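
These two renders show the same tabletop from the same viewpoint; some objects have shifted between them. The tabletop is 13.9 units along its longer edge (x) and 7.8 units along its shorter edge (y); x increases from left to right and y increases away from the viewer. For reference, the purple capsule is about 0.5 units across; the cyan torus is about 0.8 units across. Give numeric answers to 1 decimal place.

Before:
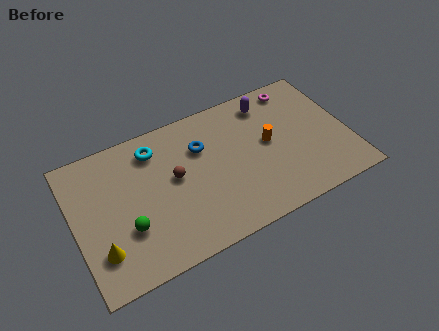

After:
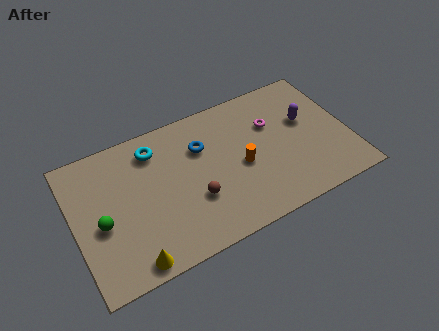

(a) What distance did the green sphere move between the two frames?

1.4

From (2.5, 2.6) to (1.3, 3.4), the green sphere covered √(1.2² + 0.8²) ≈ 1.4 units.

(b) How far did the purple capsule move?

2.5

The purple capsule moved from about (10.2, 6.5) to (11.9, 4.7), a distance of √(1.7² + 1.8²) ≈ 2.5.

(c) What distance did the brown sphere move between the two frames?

1.8

The brown sphere moved from about (5.1, 4.3) to (5.9, 2.7), a distance of √(0.8² + 1.6²) ≈ 1.8.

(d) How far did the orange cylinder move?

1.7

The orange cylinder moved from about (9.9, 4.2) to (8.4, 3.5), a distance of √(1.5² + 0.7²) ≈ 1.7.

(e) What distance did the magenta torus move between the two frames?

2.2

The magenta torus was near (11.7, 6.8) before and (10.2, 5.2) after, so it travelled √(1.5² + 1.6²) ≈ 2.2 units.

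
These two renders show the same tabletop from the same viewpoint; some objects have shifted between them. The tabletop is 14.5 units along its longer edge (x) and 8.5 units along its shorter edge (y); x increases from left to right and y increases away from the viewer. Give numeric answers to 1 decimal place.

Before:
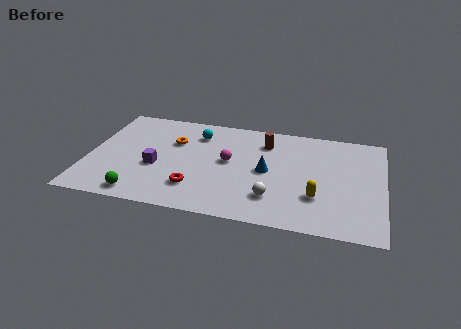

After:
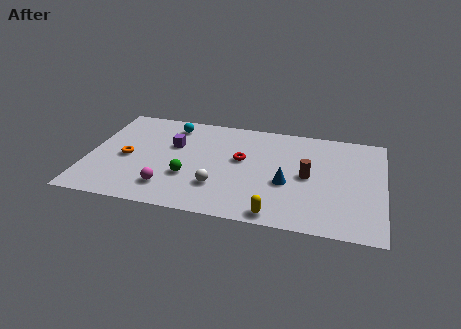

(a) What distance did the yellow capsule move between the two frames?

2.6

From (11.3, 2.6) to (9.4, 0.8), the yellow capsule covered √(1.9² + 1.8²) ≈ 2.6 units.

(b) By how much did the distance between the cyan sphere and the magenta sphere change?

+2.7

They were about 2.6 units apart before and 5.3 after — 2.7 units further apart.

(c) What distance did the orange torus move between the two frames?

2.8

From (4.1, 5.7) to (1.9, 3.9), the orange torus covered √(2.2² + 1.8²) ≈ 2.8 units.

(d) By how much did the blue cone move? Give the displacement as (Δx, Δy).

(1.0, -0.8)

From the two frames, the blue cone sits at roughly (8.8, 4.2) before and (9.8, 3.4) after.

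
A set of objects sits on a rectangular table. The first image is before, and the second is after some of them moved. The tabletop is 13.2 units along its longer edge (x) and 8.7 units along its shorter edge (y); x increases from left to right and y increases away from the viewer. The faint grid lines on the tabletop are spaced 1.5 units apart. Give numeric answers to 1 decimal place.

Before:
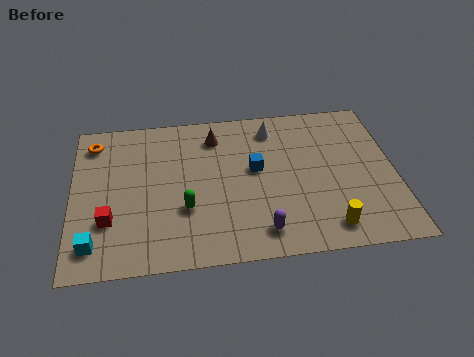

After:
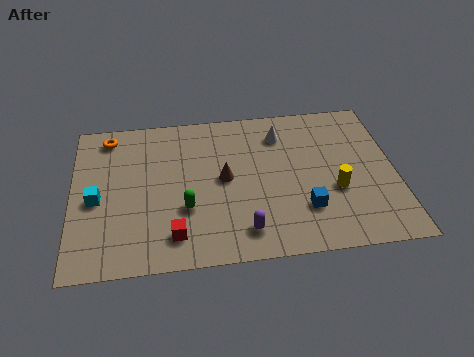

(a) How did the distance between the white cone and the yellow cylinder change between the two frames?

-2.1

Before: roughly 6.2 units apart; after: 4.1. That's 2.1 units closer together.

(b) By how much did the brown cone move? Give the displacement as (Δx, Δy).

(0.3, -2.5)

From the two frames, the brown cone sits at roughly (5.9, 7.0) before and (6.2, 4.5) after.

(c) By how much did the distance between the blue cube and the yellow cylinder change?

-3.0

They were about 4.6 units apart before and 1.6 after — 3.0 units closer together.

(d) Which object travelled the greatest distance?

the blue cube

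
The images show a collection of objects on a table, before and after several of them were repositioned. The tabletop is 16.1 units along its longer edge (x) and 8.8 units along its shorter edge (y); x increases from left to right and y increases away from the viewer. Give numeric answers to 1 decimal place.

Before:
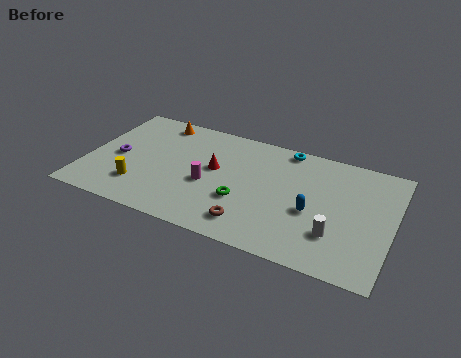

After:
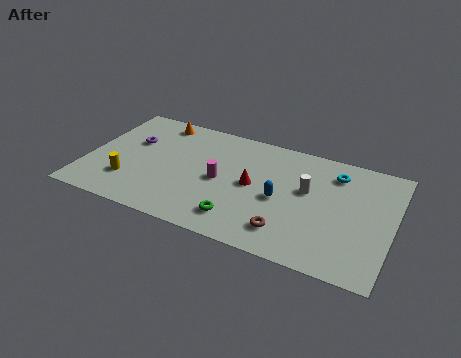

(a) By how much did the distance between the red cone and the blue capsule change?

-3.9

They were about 5.5 units apart before and 1.6 after — 3.9 units closer together.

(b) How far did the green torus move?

1.4

The green torus moved from about (8.4, 3.1) to (8.4, 1.7), a distance of √(0.0² + 1.4²) ≈ 1.4.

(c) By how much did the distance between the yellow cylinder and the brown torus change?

+2.5

They were about 6.0 units apart before and 8.5 after — 2.5 units further apart.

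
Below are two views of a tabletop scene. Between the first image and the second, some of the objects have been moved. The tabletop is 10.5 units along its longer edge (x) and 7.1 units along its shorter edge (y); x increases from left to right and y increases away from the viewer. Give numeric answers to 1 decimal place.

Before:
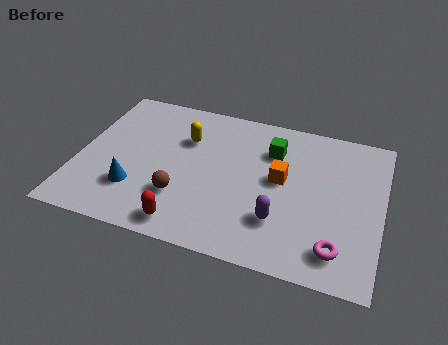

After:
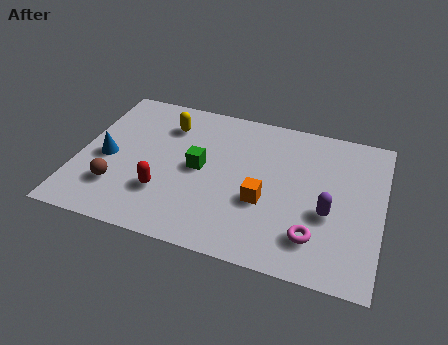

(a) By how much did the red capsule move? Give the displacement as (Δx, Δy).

(-0.9, 1.2)

From the two frames, the red capsule sits at roughly (4.0, 0.9) before and (3.1, 2.1) after.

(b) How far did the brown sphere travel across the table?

2.2

The brown sphere was near (3.7, 2.1) before and (1.5, 1.9) after, so it travelled √(2.2² + 0.2²) ≈ 2.2 units.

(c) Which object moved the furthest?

the green cube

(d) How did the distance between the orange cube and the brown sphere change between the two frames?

+1.3

They were about 3.8 units apart before and 5.1 after — 1.3 units further apart.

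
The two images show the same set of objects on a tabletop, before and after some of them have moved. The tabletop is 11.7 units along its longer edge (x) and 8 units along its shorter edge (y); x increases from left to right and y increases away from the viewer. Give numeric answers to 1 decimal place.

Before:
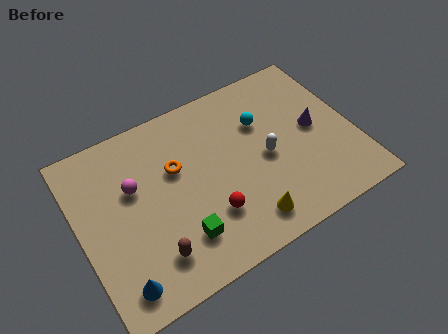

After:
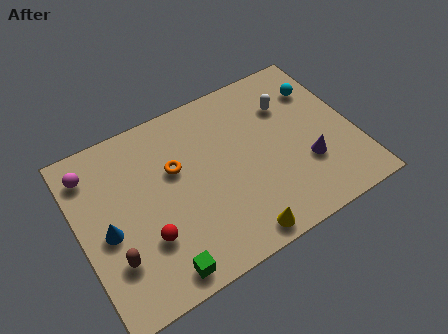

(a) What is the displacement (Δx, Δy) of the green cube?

(-1.0, -1.0)

The green cube was at about (3.9, 1.9) and moved to about (2.9, 0.9).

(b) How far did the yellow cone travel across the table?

0.6

The yellow cone was near (6.6, 1.3) before and (6.2, 0.8) after, so it travelled √(0.4² + 0.5²) ≈ 0.6 units.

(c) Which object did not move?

the orange torus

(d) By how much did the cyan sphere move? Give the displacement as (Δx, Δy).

(2.6, 0.5)

The cyan sphere started near (8.0, 5.4) and ended near (10.6, 5.9).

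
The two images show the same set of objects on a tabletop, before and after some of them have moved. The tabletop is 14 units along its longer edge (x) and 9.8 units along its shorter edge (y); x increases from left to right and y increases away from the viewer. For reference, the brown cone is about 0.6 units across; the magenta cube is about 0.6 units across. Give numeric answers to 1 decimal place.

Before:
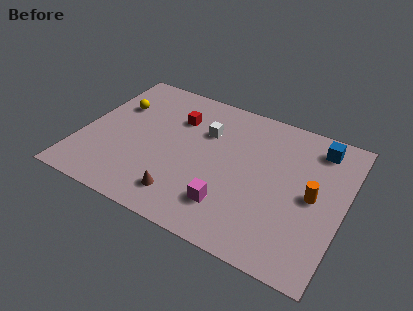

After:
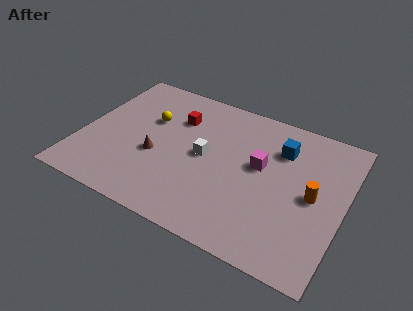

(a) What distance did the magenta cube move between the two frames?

3.5

From (8.3, 2.3) to (9.5, 5.6), the magenta cube covered √(1.2² + 3.3²) ≈ 3.5 units.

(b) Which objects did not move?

the orange cylinder and the red cube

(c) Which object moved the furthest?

the magenta cube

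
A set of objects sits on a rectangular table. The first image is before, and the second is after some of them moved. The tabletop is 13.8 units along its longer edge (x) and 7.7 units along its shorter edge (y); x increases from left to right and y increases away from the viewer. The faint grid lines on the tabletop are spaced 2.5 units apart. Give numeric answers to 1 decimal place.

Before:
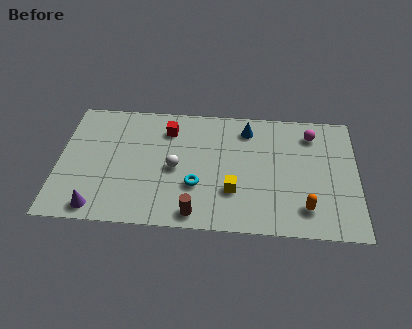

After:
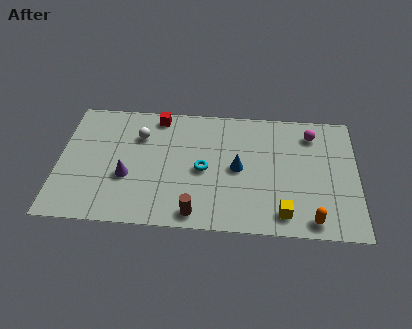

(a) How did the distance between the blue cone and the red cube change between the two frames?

+1.1

They were about 3.7 units apart before and 4.8 after — 1.1 units further apart.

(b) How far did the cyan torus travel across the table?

1.0

From (6.4, 2.6) to (6.7, 3.6), the cyan torus covered √(0.3² + 1.0²) ≈ 1.0 units.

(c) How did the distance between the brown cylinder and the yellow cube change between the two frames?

+1.7

The distance was about 2.3 in the first image and 4.0 in the second, so they moved 1.7 units further apart.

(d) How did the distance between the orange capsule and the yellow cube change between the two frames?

-2.1

They were about 3.4 units apart before and 1.3 after — 2.1 units closer together.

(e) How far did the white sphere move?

2.5

From (5.4, 3.6) to (3.7, 5.5), the white sphere covered √(1.7² + 1.9²) ≈ 2.5 units.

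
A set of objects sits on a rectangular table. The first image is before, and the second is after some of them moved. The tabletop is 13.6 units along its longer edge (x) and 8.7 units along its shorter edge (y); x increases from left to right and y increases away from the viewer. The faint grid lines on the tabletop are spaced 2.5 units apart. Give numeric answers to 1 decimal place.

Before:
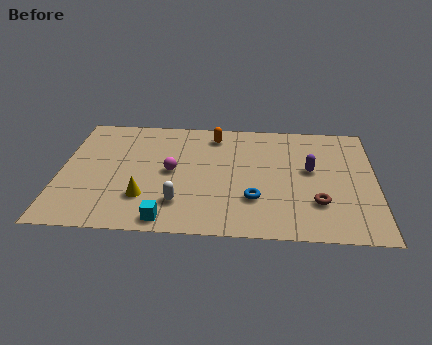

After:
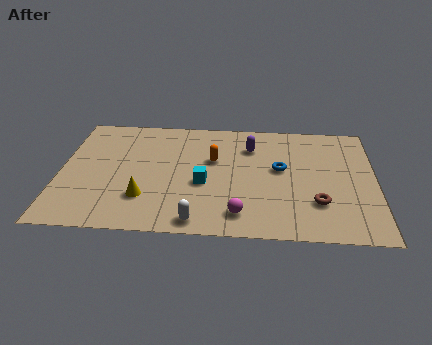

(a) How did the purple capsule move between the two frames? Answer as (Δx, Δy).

(-2.6, 1.6)

The purple capsule started near (10.8, 4.9) and ended near (8.2, 6.5).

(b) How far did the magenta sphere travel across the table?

4.2

From (4.8, 4.4) to (7.8, 1.5), the magenta sphere covered √(3.0² + 2.9²) ≈ 4.2 units.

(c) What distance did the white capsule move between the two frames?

1.4

From (5.2, 2.1) to (6.0, 0.9), the white capsule covered √(0.8² + 1.2²) ≈ 1.4 units.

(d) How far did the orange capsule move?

1.9

The orange capsule was near (6.6, 7.3) before and (6.6, 5.4) after, so it travelled √(0.0² + 1.9²) ≈ 1.9 units.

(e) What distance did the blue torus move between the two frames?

2.5

The blue torus moved from about (8.4, 2.6) to (9.5, 4.9), a distance of √(1.1² + 2.3²) ≈ 2.5.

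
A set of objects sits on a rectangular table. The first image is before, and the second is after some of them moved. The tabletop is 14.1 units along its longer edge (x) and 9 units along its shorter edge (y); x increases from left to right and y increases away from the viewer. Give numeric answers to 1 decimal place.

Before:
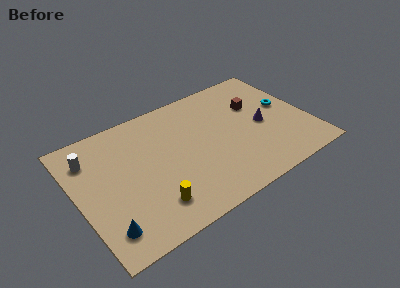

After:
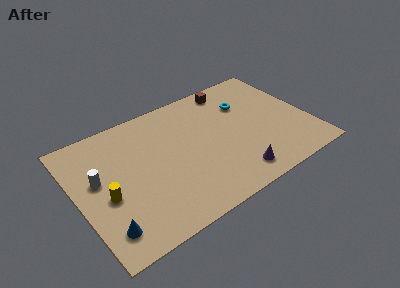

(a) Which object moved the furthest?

the purple cone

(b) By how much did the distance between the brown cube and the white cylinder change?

-1.0

They were about 10.1 units apart before and 9.1 after — 1.0 units closer together.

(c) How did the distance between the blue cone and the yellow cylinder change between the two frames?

-0.7

They were about 2.8 units apart before and 2.1 after — 0.7 units closer together.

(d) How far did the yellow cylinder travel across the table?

3.1

From (4.0, 1.9) to (1.6, 3.8), the yellow cylinder covered √(2.4² + 1.9²) ≈ 3.1 units.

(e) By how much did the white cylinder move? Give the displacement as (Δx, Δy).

(0.2, -1.7)

From the two frames, the white cylinder sits at roughly (1.1, 6.9) before and (1.3, 5.2) after.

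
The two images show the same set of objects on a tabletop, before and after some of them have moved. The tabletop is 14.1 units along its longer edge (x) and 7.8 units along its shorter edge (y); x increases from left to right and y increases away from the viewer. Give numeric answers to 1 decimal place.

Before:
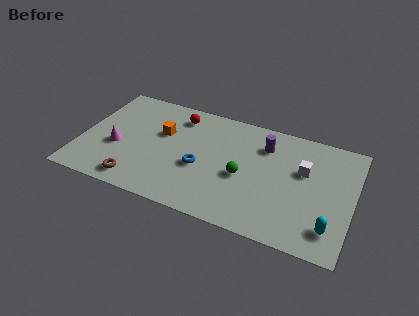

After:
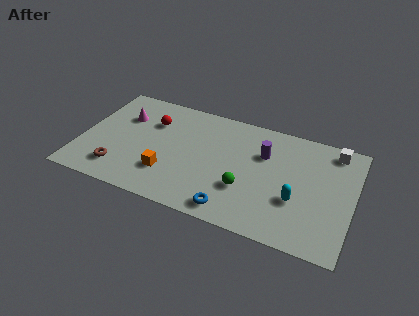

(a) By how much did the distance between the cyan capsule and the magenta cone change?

-1.6

The distance was about 11.3 in the first image and 9.7 in the second, so they moved 1.6 units closer together.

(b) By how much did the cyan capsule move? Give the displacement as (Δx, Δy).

(-1.8, 1.2)

The cyan capsule started near (13.1, 1.6) and ended near (11.3, 2.8).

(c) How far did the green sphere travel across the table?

0.8

The green sphere moved from about (8.5, 3.4) to (8.7, 2.6), a distance of √(0.2² + 0.8²) ≈ 0.8.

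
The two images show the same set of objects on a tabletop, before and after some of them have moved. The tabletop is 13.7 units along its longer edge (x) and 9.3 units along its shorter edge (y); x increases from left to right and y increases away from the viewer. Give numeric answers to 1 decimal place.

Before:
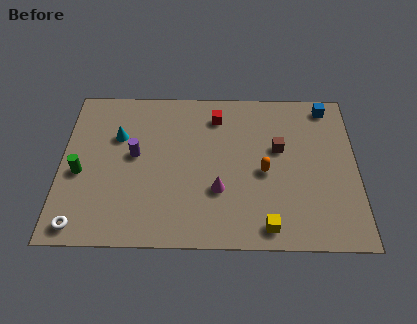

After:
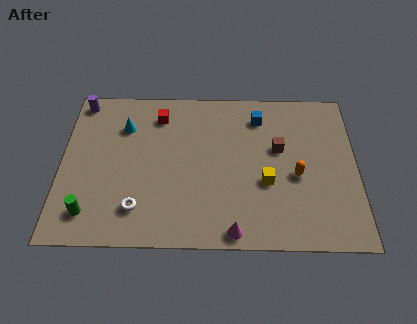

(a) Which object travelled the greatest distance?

the purple cylinder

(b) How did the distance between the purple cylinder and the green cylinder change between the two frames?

+3.9

They were about 2.7 units apart before and 6.6 after — 3.9 units further apart.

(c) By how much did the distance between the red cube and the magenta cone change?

+3.2

The distance was about 4.4 in the first image and 7.6 in the second, so they moved 3.2 units further apart.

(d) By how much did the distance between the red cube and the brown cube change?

+2.4

They were about 3.5 units apart before and 5.9 after — 2.4 units further apart.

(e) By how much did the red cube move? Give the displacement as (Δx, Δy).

(-2.7, 0.0)

The red cube was at about (7.2, 7.5) and moved to about (4.5, 7.5).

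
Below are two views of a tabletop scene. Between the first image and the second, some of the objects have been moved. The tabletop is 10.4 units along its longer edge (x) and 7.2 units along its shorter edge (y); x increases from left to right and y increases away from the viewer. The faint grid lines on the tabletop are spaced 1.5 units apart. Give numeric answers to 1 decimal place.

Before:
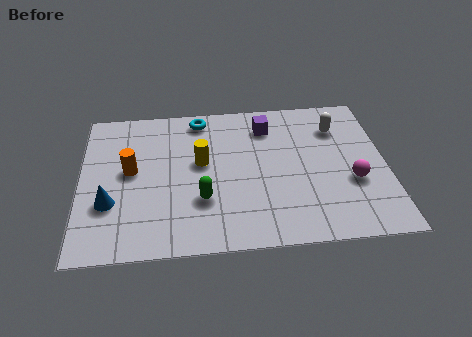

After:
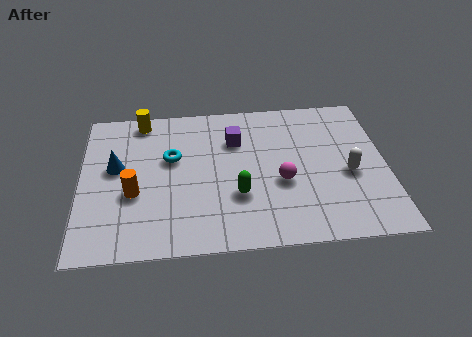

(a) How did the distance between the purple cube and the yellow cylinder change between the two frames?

+0.7

The distance was about 2.8 in the first image and 3.5 in the second, so they moved 0.7 units further apart.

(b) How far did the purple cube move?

1.3

From (6.4, 5.7) to (5.3, 5.1), the purple cube covered √(1.1² + 0.6²) ≈ 1.3 units.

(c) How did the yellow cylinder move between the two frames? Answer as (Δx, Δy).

(-2.0, 2.3)

From the two frames, the yellow cylinder sits at roughly (4.1, 4.1) before and (2.1, 6.4) after.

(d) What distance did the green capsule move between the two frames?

1.2

The green capsule was near (4.1, 2.3) before and (5.3, 2.4) after, so it travelled √(1.2² + 0.1²) ≈ 1.2 units.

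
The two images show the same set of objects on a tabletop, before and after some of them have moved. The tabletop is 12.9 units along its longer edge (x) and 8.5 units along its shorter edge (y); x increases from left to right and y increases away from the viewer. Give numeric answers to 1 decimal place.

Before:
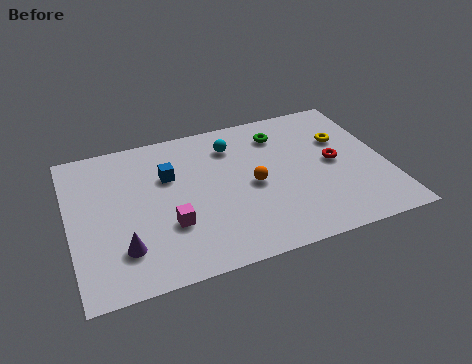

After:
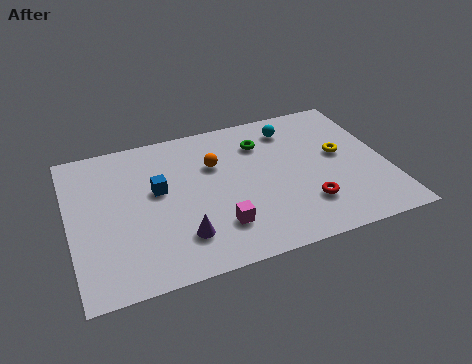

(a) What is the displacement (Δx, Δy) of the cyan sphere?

(2.5, 0.3)

The cyan sphere was at about (6.8, 6.6) and moved to about (9.3, 6.9).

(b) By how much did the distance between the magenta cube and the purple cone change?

-0.5

They were about 2.0 units apart before and 1.5 after — 0.5 units closer together.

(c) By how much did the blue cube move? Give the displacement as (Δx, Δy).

(-0.5, -0.7)

From the two frames, the blue cube sits at roughly (4.1, 5.6) before and (3.6, 4.9) after.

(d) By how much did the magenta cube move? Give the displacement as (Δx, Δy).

(1.9, -0.7)

The magenta cube started near (3.9, 2.8) and ended near (5.8, 2.1).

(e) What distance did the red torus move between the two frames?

2.5

The red torus was near (10.8, 4.3) before and (9.4, 2.2) after, so it travelled √(1.4² + 2.1²) ≈ 2.5 units.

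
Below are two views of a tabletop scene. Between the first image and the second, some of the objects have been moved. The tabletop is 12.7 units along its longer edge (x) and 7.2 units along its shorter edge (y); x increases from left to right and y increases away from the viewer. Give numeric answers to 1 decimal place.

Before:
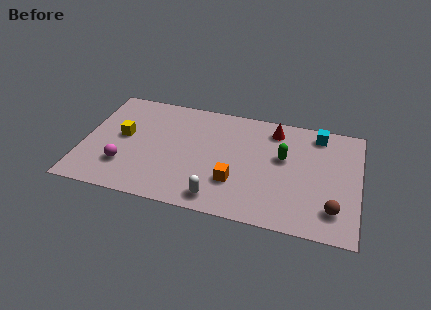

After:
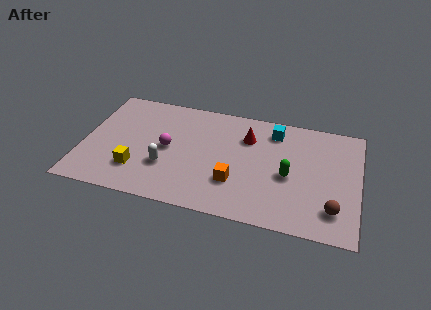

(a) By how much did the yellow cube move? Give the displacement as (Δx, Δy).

(0.8, -2.0)

The yellow cube started near (1.8, 3.9) and ended near (2.6, 1.9).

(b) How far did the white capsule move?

2.9

The white capsule was near (6.4, 1.0) before and (3.9, 2.4) after, so it travelled √(2.5² + 1.4²) ≈ 2.9 units.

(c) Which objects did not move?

the brown sphere and the orange cube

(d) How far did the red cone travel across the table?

1.4

From (8.7, 6.0) to (7.5, 5.2), the red cone covered √(1.2² + 0.8²) ≈ 1.4 units.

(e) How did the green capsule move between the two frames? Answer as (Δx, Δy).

(0.3, -1.1)

The green capsule started near (9.2, 4.3) and ended near (9.5, 3.2).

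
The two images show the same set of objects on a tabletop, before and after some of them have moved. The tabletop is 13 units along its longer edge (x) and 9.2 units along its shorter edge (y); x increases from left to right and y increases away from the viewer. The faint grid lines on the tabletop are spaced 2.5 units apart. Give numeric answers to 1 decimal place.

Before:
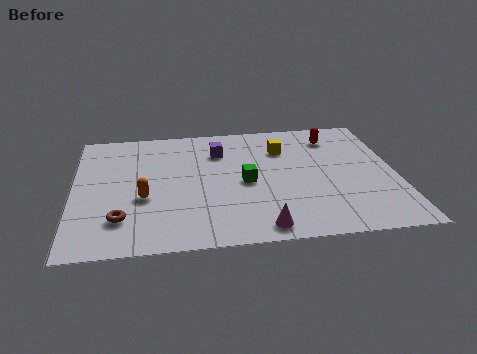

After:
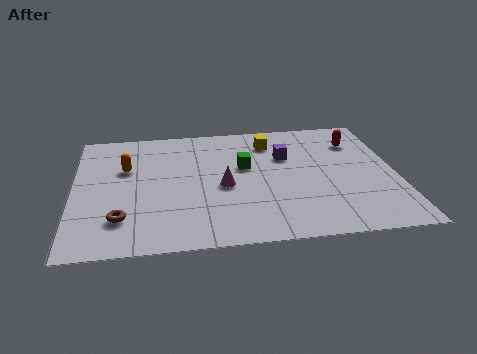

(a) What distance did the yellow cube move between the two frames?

0.8

The yellow cube moved from about (8.5, 6.7) to (8.0, 7.3), a distance of √(0.5² + 0.6²) ≈ 0.8.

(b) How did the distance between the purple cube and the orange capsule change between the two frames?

+2.0

The distance was about 4.5 in the first image and 6.5 in the second, so they moved 2.0 units further apart.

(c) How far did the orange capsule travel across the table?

2.4

The orange capsule moved from about (2.8, 3.6) to (2.1, 5.9), a distance of √(0.7² + 2.3²) ≈ 2.4.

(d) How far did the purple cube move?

2.8

From (5.9, 6.8) to (8.6, 6.1), the purple cube covered √(2.7² + 0.7²) ≈ 2.8 units.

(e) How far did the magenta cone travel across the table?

3.4

The magenta cone moved from about (7.4, 1.0) to (6.0, 4.1), a distance of √(1.4² + 3.1²) ≈ 3.4.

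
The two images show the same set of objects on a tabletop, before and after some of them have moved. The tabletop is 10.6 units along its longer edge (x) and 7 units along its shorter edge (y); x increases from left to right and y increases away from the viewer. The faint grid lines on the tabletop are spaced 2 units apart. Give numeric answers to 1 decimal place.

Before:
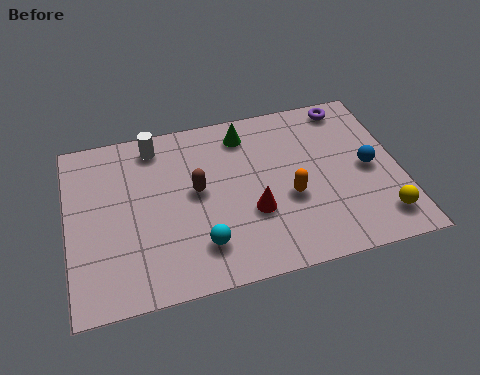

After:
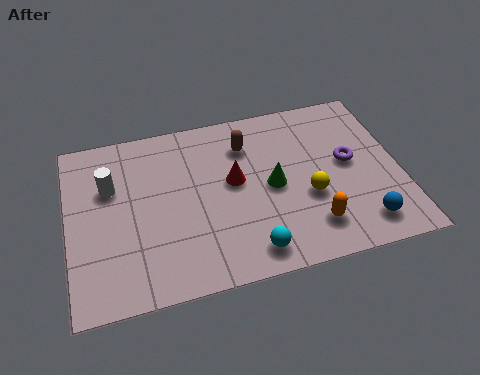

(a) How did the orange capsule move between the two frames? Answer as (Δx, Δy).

(0.6, -1.3)

From the two frames, the orange capsule sits at roughly (7.0, 2.8) before and (7.6, 1.5) after.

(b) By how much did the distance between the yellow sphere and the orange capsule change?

-2.0

Before: roughly 3.2 units apart; after: 1.2. That's 2.0 units closer together.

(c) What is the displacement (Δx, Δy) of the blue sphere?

(-0.4, -2.2)

The blue sphere was at about (9.6, 3.4) and moved to about (9.2, 1.2).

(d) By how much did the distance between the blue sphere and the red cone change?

+0.8

They were about 3.9 units apart before and 4.7 after — 0.8 units further apart.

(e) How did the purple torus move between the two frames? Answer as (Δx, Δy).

(-0.2, -2.4)

The purple torus started near (9.2, 6.2) and ended near (9.0, 3.8).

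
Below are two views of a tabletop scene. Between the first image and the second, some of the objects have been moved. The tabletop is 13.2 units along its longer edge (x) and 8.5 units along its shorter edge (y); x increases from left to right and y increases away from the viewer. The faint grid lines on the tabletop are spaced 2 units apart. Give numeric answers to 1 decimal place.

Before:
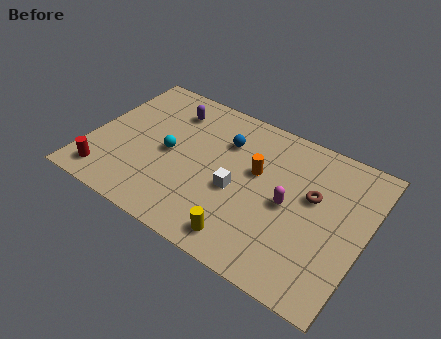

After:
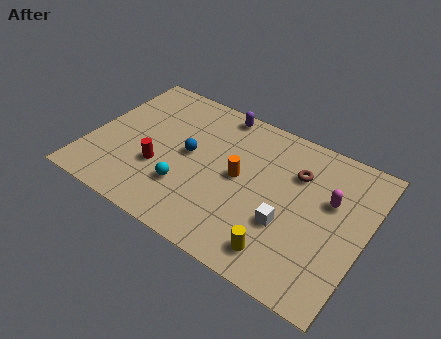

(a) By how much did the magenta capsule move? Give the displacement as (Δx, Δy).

(1.8, 1.2)

The magenta capsule was at about (9.6, 4.1) and moved to about (11.4, 5.3).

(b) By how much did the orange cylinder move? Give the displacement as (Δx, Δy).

(-0.7, -0.7)

From the two frames, the orange cylinder sits at roughly (7.9, 5.1) before and (7.2, 4.4) after.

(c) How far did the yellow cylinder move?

1.7

From (8.0, 1.2) to (9.7, 1.4), the yellow cylinder covered √(1.7² + 0.2²) ≈ 1.7 units.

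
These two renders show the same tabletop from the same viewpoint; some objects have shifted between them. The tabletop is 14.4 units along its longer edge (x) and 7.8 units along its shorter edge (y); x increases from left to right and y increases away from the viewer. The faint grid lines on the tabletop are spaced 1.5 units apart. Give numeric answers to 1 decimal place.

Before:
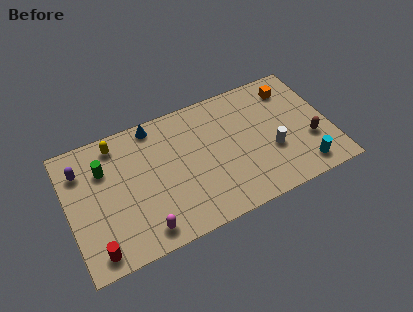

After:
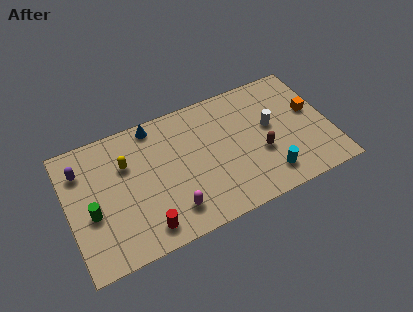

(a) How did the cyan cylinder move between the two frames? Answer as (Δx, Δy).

(-1.9, 0.3)

The cyan cylinder was at about (12.6, 1.2) and moved to about (10.7, 1.5).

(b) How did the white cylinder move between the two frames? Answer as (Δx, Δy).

(0.1, 1.5)

The white cylinder was at about (11.1, 2.9) and moved to about (11.2, 4.4).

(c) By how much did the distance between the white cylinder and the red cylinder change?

-2.1

They were about 10.1 units apart before and 8.0 after — 2.1 units closer together.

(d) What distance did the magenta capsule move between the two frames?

1.7

The magenta capsule was near (3.8, 1.1) before and (5.4, 1.6) after, so it travelled √(1.6² + 0.5²) ≈ 1.7 units.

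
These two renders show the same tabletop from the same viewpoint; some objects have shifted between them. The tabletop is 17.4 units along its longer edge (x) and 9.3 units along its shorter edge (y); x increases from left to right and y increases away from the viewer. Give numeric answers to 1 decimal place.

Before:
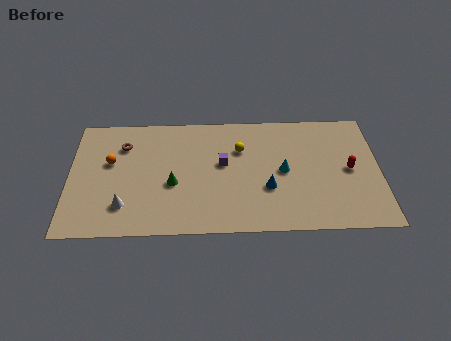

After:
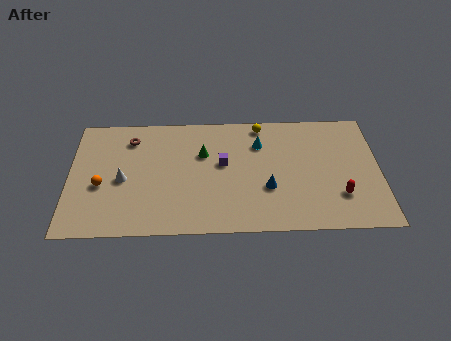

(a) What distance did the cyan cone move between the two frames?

2.6

The cyan cone moved from about (12.0, 4.6) to (10.7, 6.8), a distance of √(1.3² + 2.2²) ≈ 2.6.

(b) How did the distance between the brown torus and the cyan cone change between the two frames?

-2.0

They were about 9.3 units apart before and 7.3 after — 2.0 units closer together.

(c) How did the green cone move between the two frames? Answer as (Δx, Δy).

(1.7, 2.3)

From the two frames, the green cone sits at roughly (5.8, 3.8) before and (7.5, 6.1) after.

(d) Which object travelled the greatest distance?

the green cone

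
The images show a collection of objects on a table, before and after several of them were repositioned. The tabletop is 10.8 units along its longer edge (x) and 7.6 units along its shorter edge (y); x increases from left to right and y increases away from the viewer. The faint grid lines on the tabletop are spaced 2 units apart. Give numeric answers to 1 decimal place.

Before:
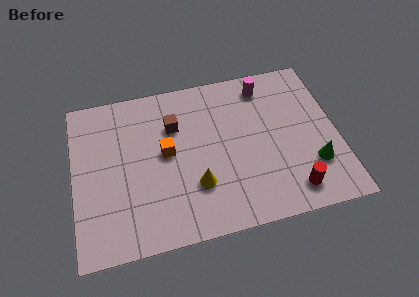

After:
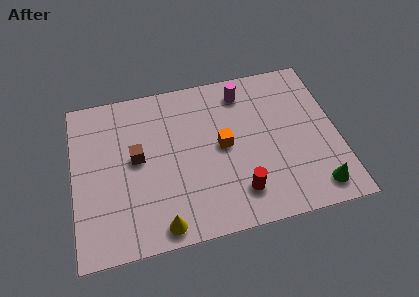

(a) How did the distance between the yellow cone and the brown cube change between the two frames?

+0.3

The distance was about 3.1 in the first image and 3.4 in the second, so they moved 0.3 units further apart.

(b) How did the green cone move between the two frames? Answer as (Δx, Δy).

(0.0, -1.1)

The green cone was at about (9.7, 2.2) and moved to about (9.7, 1.1).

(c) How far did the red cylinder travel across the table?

2.1

The red cylinder moved from about (8.7, 1.2) to (6.6, 1.6), a distance of √(2.1² + 0.4²) ≈ 2.1.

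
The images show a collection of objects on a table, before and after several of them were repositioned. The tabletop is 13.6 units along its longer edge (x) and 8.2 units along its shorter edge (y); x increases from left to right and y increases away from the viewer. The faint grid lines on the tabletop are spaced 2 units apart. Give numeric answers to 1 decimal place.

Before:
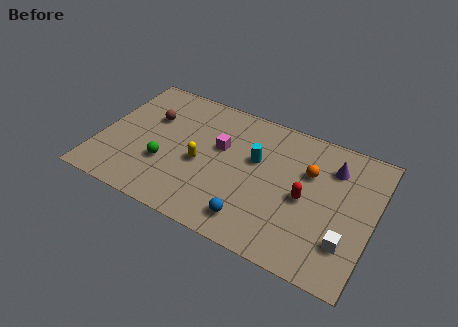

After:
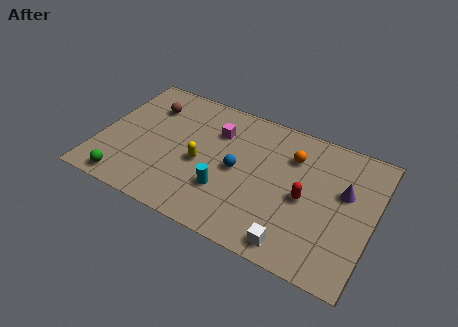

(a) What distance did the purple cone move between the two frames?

1.4

From (11.4, 6.2) to (12.1, 5.0), the purple cone covered √(0.7² + 1.2²) ≈ 1.4 units.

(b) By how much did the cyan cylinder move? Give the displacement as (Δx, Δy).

(-1.2, -2.5)

From the two frames, the cyan cylinder sits at roughly (7.7, 5.0) before and (6.5, 2.5) after.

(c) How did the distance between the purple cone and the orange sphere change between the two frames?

+1.5

The distance was about 1.4 in the first image and 2.9 in the second, so they moved 1.5 units further apart.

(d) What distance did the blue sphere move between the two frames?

2.8

The blue sphere moved from about (8.0, 1.4) to (6.9, 4.0), a distance of √(1.1² + 2.6²) ≈ 2.8.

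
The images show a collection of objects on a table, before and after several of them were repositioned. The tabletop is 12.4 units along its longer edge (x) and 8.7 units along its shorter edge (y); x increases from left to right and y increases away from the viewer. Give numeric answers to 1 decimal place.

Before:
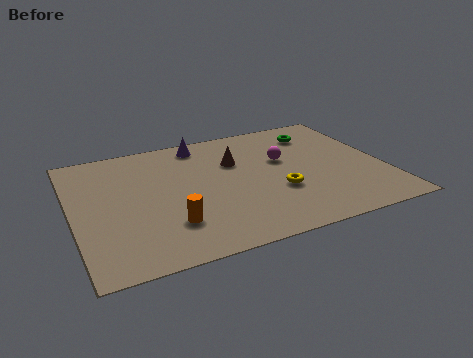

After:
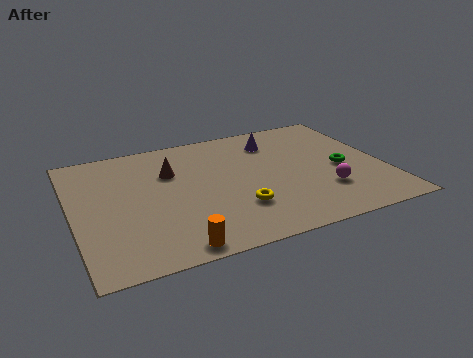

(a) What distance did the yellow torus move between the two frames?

1.8

From (8.0, 3.1) to (6.3, 2.5), the yellow torus covered √(1.7² + 0.6²) ≈ 1.8 units.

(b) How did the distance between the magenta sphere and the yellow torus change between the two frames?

+1.2

Before: roughly 2.3 units apart; after: 3.5. That's 1.2 units further apart.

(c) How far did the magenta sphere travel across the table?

3.1

From (8.5, 5.3) to (9.8, 2.5), the magenta sphere covered √(1.3² + 2.8²) ≈ 3.1 units.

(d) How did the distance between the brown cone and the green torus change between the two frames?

+3.3

They were about 3.7 units apart before and 7.0 after — 3.3 units further apart.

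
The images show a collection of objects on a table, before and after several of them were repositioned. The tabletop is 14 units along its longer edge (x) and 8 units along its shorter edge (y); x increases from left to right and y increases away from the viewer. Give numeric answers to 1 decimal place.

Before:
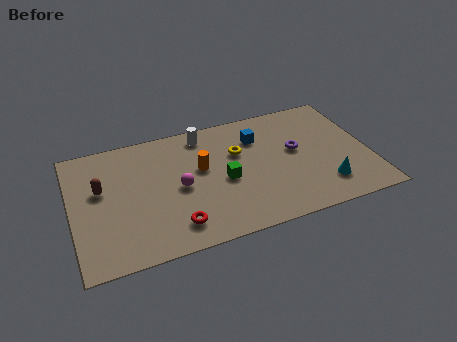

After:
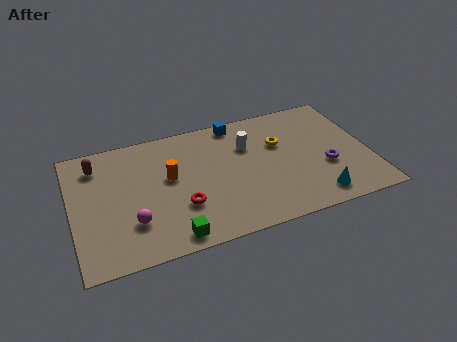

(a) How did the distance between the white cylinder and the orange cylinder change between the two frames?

+1.7

Before: roughly 2.2 units apart; after: 3.9. That's 1.7 units further apart.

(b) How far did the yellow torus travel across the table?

2.0

The yellow torus was near (7.9, 5.2) before and (9.9, 5.2) after, so it travelled √(2.0² + 0.0²) ≈ 2.0 units.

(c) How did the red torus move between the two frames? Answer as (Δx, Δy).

(0.4, 1.1)

The red torus started near (4.6, 1.5) and ended near (5.0, 2.6).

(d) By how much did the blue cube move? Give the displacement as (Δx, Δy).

(-0.9, 1.3)

From the two frames, the blue cube sits at roughly (8.9, 5.9) before and (8.0, 7.2) after.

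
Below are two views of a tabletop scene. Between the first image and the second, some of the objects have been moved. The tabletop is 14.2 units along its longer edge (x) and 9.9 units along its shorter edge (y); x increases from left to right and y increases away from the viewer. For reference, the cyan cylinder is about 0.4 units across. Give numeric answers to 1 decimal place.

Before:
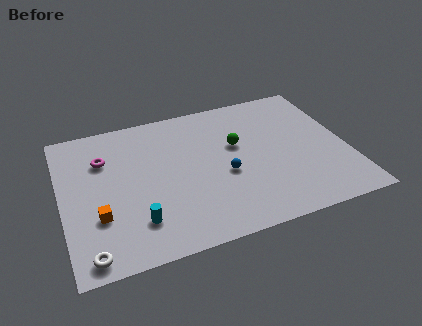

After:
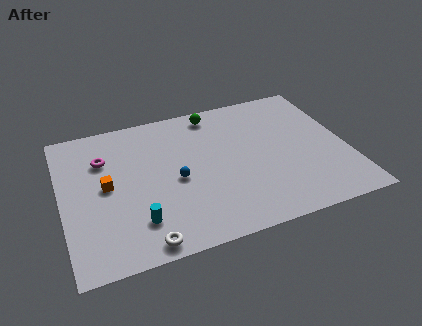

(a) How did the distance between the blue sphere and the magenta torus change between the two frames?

-2.3

The distance was about 6.5 in the first image and 4.2 in the second, so they moved 2.3 units closer together.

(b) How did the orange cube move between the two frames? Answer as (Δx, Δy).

(0.5, 1.9)

The orange cube started near (1.7, 3.2) and ended near (2.2, 5.1).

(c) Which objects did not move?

the magenta torus and the cyan cylinder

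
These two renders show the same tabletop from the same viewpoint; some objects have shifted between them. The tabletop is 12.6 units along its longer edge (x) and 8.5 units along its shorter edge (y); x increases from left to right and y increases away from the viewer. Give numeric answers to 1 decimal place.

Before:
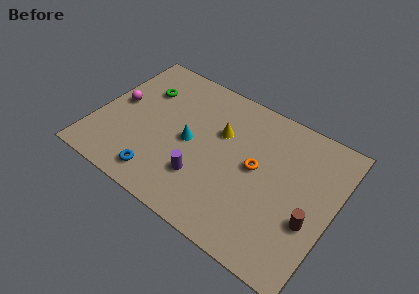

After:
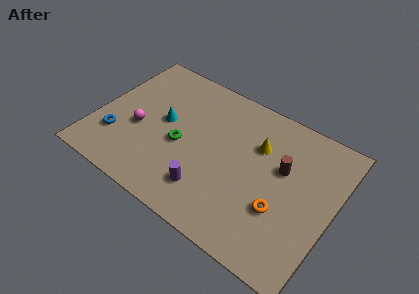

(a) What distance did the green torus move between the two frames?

3.4

From (2.1, 6.0) to (4.6, 3.7), the green torus covered √(2.5² + 2.3²) ≈ 3.4 units.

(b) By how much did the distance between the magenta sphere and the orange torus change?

+0.3

They were about 7.5 units apart before and 7.8 after — 0.3 units further apart.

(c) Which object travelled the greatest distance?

the green torus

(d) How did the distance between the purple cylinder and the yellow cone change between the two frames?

+1.3

The distance was about 3.1 in the first image and 4.4 in the second, so they moved 1.3 units further apart.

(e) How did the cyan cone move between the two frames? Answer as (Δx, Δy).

(-1.5, 0.5)

The cyan cone was at about (5.0, 4.1) and moved to about (3.5, 4.6).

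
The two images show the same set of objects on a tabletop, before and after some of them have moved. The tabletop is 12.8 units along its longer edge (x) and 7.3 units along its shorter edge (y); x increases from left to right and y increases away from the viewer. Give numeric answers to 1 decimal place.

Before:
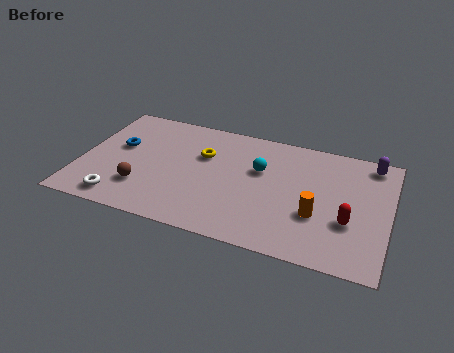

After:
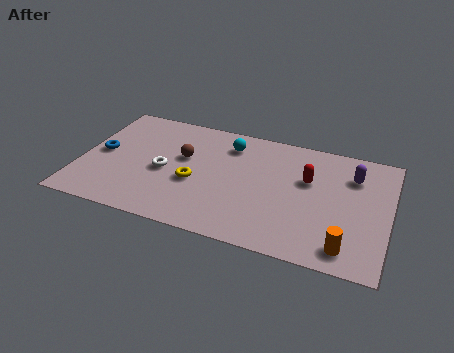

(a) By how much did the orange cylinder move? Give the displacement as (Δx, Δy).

(1.3, -1.5)

The orange cylinder started near (9.9, 2.6) and ended near (11.2, 1.1).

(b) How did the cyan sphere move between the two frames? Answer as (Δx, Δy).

(-1.4, 1.2)

The cyan sphere started near (7.4, 4.6) and ended near (6.0, 5.8).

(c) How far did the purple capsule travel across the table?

1.2

From (11.9, 6.4) to (11.2, 5.4), the purple capsule covered √(0.7² + 1.0²) ≈ 1.2 units.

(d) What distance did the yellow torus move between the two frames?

1.8

The yellow torus was near (5.0, 4.8) before and (4.8, 3.0) after, so it travelled √(0.2² + 1.8²) ≈ 1.8 units.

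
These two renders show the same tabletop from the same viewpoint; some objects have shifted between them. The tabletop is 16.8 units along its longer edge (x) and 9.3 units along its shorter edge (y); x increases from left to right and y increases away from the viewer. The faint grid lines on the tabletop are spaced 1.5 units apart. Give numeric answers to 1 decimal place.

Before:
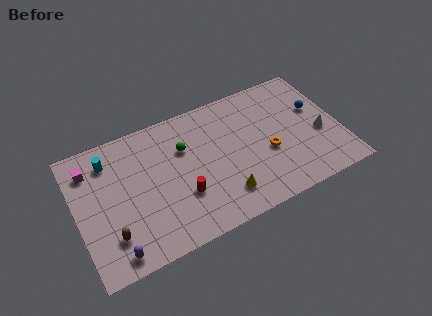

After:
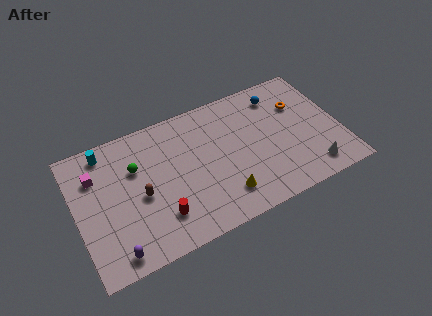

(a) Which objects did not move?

the yellow cone and the purple capsule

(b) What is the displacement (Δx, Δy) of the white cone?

(-0.9, -2.3)

The white cone was at about (15.5, 3.8) and moved to about (14.6, 1.5).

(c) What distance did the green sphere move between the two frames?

3.1

From (7.0, 6.3) to (3.9, 6.2), the green sphere covered √(3.1² + 0.1²) ≈ 3.1 units.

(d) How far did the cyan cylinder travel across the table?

0.7

From (2.3, 7.4) to (2.2, 8.1), the cyan cylinder covered √(0.1² + 0.7²) ≈ 0.7 units.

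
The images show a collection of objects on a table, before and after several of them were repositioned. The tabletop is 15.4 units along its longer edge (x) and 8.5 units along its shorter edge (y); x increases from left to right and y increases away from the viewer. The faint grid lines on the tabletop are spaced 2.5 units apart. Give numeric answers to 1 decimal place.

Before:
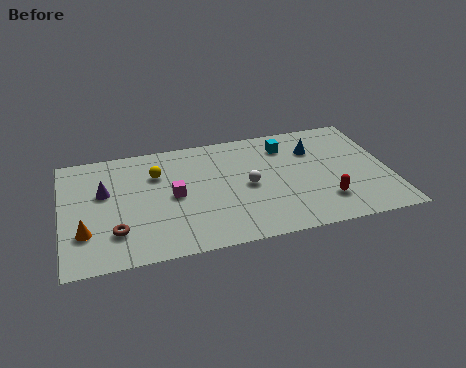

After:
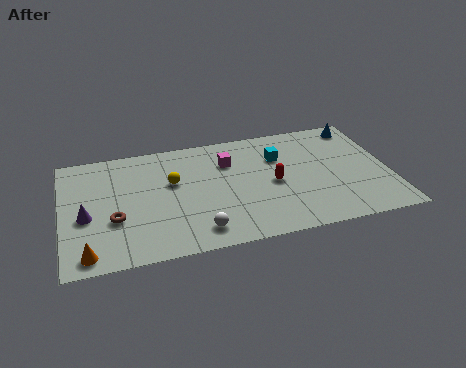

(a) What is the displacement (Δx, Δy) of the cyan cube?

(-0.4, -0.8)

From the two frames, the cyan cube sits at roughly (10.7, 6.7) before and (10.3, 5.9) after.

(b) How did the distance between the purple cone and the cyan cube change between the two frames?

+0.7

Before: roughly 8.8 units apart; after: 9.5. That's 0.7 units further apart.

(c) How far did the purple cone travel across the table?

1.8

From (2.0, 5.2) to (1.1, 3.6), the purple cone covered √(0.9² + 1.6²) ≈ 1.8 units.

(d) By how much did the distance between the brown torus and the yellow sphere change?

-0.8

Before: roughly 4.3 units apart; after: 3.5. That's 0.8 units closer together.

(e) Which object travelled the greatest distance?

the white sphere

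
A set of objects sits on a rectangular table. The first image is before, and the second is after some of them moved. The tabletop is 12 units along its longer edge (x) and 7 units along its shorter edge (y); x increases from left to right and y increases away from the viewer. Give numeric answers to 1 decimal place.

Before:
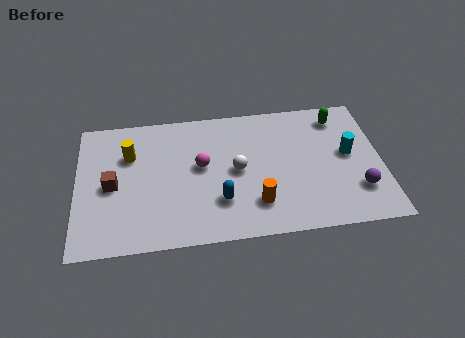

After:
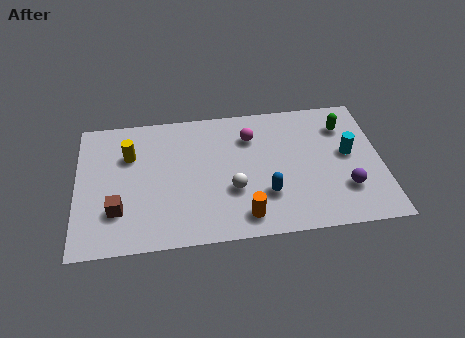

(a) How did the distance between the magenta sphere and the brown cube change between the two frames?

+2.6

They were about 3.6 units apart before and 6.2 after — 2.6 units further apart.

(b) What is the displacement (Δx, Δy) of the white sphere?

(-0.2, -1.0)

The white sphere was at about (6.3, 3.5) and moved to about (6.1, 2.5).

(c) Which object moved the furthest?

the magenta sphere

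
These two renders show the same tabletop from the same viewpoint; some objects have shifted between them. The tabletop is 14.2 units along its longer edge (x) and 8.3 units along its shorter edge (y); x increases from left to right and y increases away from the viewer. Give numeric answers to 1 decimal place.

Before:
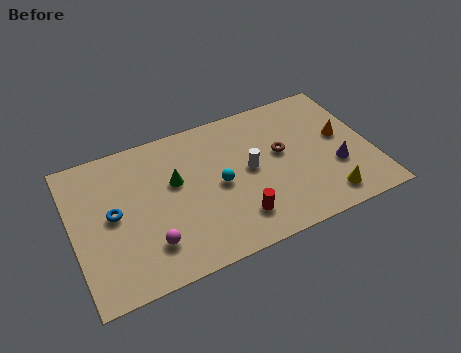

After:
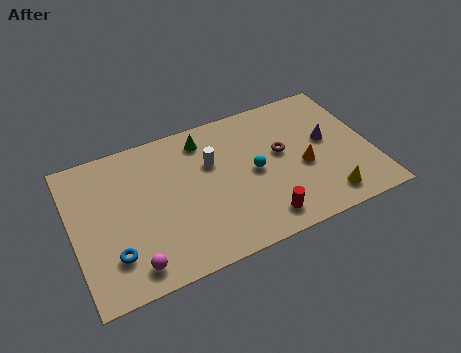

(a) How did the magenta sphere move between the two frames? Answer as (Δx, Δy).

(-0.9, -0.8)

The magenta sphere started near (3.4, 2.0) and ended near (2.5, 1.2).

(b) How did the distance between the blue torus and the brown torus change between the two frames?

+0.6

Before: roughly 8.1 units apart; after: 8.7. That's 0.6 units further apart.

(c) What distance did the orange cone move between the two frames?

2.3

The orange cone moved from about (12.9, 4.6) to (10.9, 3.5), a distance of √(2.0² + 1.1²) ≈ 2.3.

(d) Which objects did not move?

the yellow cone and the brown torus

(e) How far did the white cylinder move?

2.0

The white cylinder was near (8.4, 4.3) before and (6.7, 5.4) after, so it travelled √(1.7² + 1.1²) ≈ 2.0 units.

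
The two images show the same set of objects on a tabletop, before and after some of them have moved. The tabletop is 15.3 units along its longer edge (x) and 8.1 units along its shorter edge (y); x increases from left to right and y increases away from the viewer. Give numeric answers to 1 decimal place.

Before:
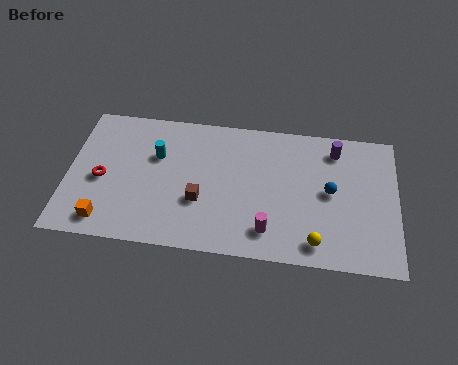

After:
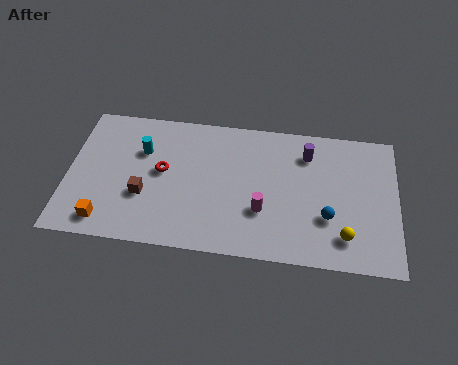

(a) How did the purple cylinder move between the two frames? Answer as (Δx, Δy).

(-1.3, -0.4)

The purple cylinder was at about (12.4, 6.7) and moved to about (11.1, 6.3).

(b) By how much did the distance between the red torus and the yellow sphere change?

-1.4

They were about 10.3 units apart before and 8.9 after — 1.4 units closer together.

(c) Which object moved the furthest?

the red torus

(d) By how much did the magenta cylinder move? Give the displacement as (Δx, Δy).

(-0.3, 1.1)

The magenta cylinder was at about (9.4, 1.6) and moved to about (9.1, 2.7).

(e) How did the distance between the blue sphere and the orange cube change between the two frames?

-0.4

They were about 10.7 units apart before and 10.3 after — 0.4 units closer together.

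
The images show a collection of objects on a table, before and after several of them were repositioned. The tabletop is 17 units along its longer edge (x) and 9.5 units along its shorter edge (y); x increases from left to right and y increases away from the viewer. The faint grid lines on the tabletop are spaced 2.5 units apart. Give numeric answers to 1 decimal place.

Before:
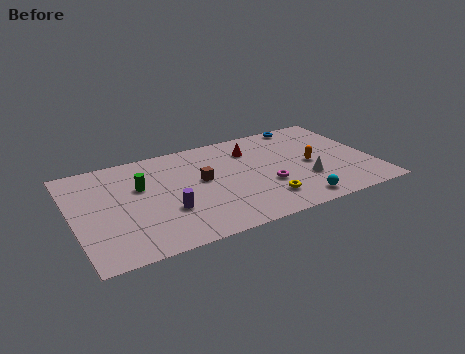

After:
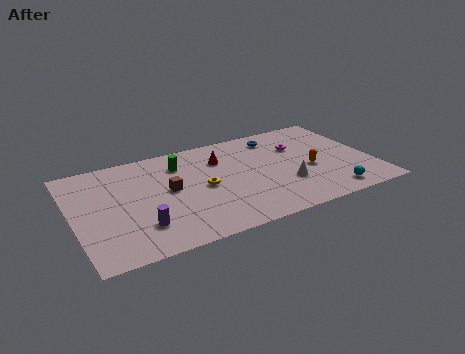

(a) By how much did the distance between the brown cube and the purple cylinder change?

+0.3

They were about 3.0 units apart before and 3.3 after — 0.3 units further apart.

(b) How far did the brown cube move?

1.9

From (7.3, 5.3) to (5.4, 5.1), the brown cube covered √(1.9² + 0.2²) ≈ 1.9 units.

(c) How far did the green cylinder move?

2.7

From (3.9, 6.0) to (6.3, 7.3), the green cylinder covered √(2.4² + 1.3²) ≈ 2.7 units.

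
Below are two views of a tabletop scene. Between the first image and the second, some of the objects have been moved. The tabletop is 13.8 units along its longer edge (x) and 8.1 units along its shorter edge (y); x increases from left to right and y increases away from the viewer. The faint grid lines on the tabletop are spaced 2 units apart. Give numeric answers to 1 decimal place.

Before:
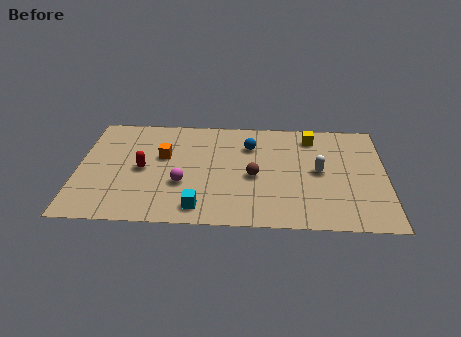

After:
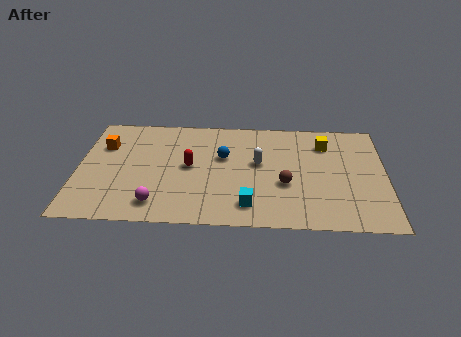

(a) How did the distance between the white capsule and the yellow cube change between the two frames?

+0.8

Before: roughly 2.6 units apart; after: 3.4. That's 0.8 units further apart.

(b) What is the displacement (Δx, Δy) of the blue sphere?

(-1.2, -0.9)

The blue sphere was at about (7.7, 5.9) and moved to about (6.5, 5.0).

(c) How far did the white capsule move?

2.7

From (10.8, 4.1) to (8.1, 4.6), the white capsule covered √(2.7² + 0.5²) ≈ 2.7 units.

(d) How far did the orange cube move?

2.8

The orange cube moved from about (3.8, 4.9) to (1.1, 5.6), a distance of √(2.7² + 0.7²) ≈ 2.8.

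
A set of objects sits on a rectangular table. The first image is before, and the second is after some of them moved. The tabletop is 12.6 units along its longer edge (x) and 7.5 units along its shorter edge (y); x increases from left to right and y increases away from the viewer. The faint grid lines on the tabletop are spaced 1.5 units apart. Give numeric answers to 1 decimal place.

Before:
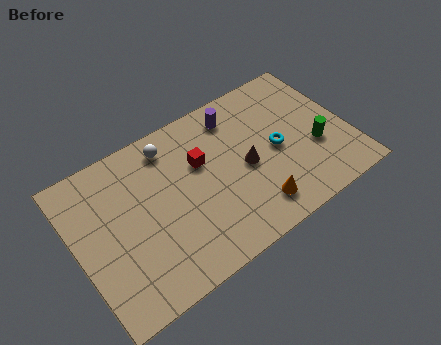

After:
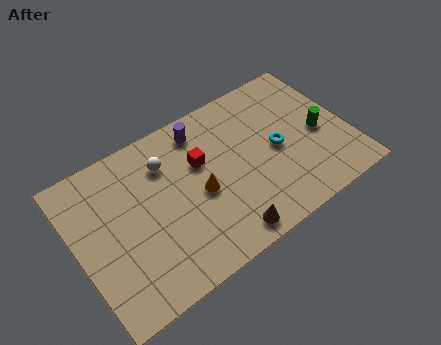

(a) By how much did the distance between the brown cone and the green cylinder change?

+2.3

The distance was about 3.3 in the first image and 5.6 in the second, so they moved 2.3 units further apart.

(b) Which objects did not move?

the red cube and the cyan torus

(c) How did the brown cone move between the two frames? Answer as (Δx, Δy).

(-1.5, -2.6)

The brown cone started near (7.8, 3.5) and ended near (6.3, 0.9).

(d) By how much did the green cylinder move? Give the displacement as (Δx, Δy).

(0.3, 0.6)

The green cylinder started near (11.0, 2.8) and ended near (11.3, 3.4).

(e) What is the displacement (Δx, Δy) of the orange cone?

(-2.2, 2.0)

The orange cone was at about (7.8, 1.4) and moved to about (5.6, 3.4).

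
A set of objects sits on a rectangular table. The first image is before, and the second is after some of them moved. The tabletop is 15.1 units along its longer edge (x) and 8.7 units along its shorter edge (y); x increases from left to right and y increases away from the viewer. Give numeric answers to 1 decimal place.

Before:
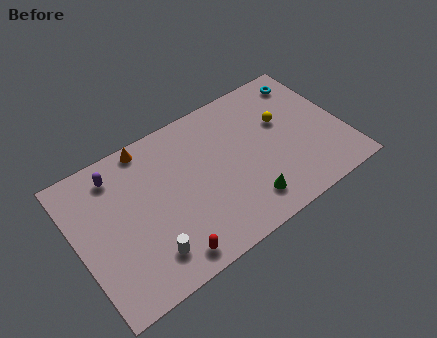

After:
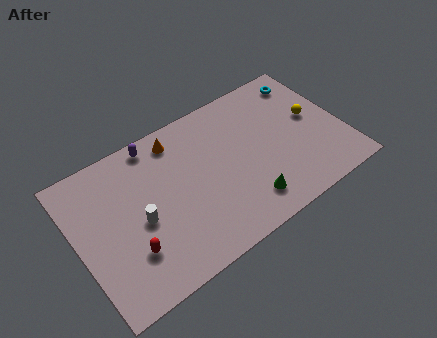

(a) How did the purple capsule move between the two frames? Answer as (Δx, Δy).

(2.3, 0.6)

The purple capsule started near (2.6, 7.2) and ended near (4.9, 7.8).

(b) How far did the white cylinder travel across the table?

2.1

The white cylinder was near (3.5, 1.8) before and (3.4, 3.9) after, so it travelled √(0.1² + 2.1²) ≈ 2.1 units.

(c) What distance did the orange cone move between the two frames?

1.7

From (4.5, 7.9) to (6.1, 7.4), the orange cone covered √(1.6² + 0.5²) ≈ 1.7 units.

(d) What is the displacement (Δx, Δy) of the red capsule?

(-1.9, 1.4)

From the two frames, the red capsule sits at roughly (4.5, 1.1) before and (2.6, 2.5) after.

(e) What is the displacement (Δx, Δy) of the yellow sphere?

(1.7, -0.6)

The yellow sphere was at about (11.9, 5.4) and moved to about (13.6, 4.8).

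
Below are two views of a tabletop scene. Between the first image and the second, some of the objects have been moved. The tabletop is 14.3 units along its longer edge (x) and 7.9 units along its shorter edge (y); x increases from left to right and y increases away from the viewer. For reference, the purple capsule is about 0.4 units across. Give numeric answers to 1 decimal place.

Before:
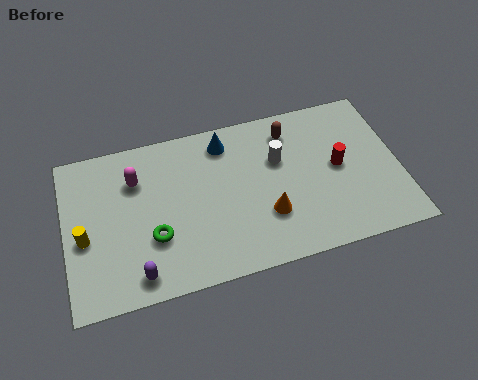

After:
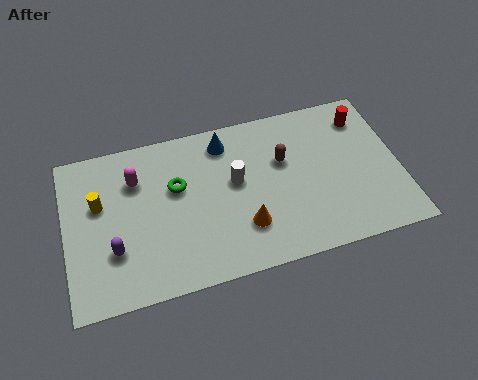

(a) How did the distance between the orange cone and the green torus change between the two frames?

-1.0

Before: roughly 4.8 units apart; after: 3.8. That's 1.0 units closer together.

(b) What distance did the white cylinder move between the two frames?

2.0

The white cylinder moved from about (9.2, 5.1) to (7.3, 4.5), a distance of √(1.9² + 0.6²) ≈ 2.0.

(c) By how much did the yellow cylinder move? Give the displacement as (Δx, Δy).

(0.7, 1.5)

From the two frames, the yellow cylinder sits at roughly (0.8, 3.4) before and (1.5, 4.9) after.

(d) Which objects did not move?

the blue cone and the magenta capsule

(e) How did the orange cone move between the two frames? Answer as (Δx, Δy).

(-1.0, -0.3)

From the two frames, the orange cone sits at roughly (8.5, 2.5) before and (7.5, 2.2) after.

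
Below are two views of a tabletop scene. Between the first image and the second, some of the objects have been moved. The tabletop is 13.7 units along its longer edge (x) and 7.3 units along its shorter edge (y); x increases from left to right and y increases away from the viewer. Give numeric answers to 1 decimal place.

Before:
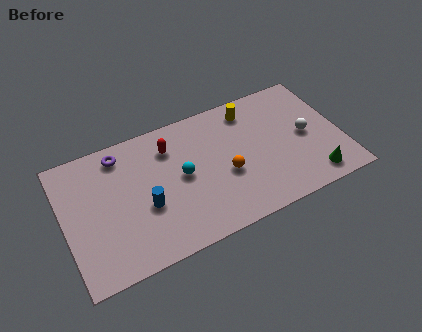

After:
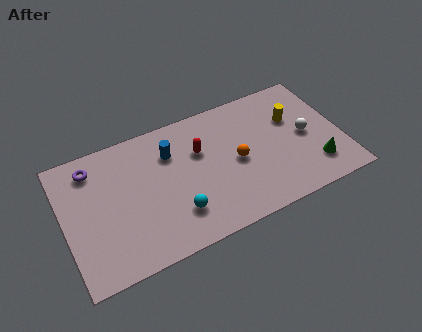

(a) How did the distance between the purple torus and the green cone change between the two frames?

+1.1

The distance was about 10.3 in the first image and 11.4 in the second, so they moved 1.1 units further apart.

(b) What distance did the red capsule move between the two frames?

1.6

From (5.4, 5.6) to (6.8, 4.8), the red capsule covered √(1.4² + 0.8²) ≈ 1.6 units.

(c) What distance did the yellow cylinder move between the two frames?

2.4

From (9.5, 6.1) to (11.5, 4.8), the yellow cylinder covered √(2.0² + 1.3²) ≈ 2.4 units.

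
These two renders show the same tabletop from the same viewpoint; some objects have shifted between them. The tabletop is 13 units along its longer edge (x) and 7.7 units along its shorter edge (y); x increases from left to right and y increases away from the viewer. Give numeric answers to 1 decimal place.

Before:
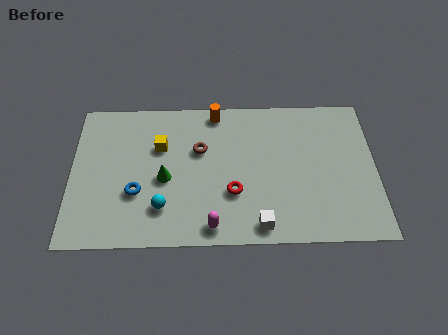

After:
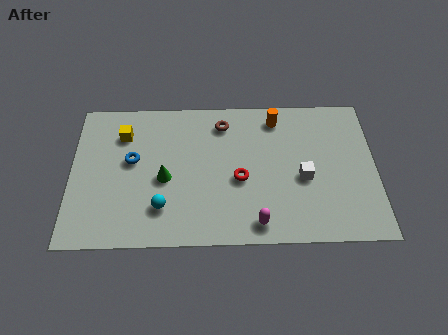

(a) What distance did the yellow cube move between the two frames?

1.7

From (3.8, 5.1) to (2.2, 5.8), the yellow cube covered √(1.6² + 0.7²) ≈ 1.7 units.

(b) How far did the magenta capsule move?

1.9

The magenta capsule was near (6.0, 0.9) before and (7.9, 1.0) after, so it travelled √(1.9² + 0.1²) ≈ 1.9 units.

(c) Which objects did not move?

the cyan sphere and the green cone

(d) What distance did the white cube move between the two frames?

3.1

The white cube was near (8.0, 0.9) before and (9.9, 3.3) after, so it travelled √(1.9² + 2.4²) ≈ 3.1 units.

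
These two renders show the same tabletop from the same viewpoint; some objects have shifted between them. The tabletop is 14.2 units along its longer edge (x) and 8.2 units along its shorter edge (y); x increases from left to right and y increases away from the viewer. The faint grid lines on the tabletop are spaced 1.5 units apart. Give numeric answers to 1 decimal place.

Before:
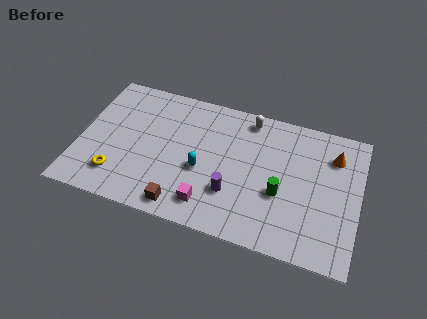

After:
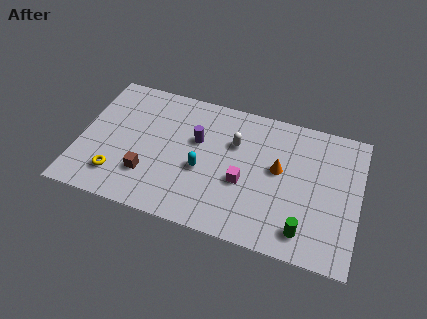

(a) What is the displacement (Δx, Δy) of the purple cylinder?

(-2.0, 2.6)

From the two frames, the purple cylinder sits at roughly (7.9, 2.5) before and (5.9, 5.1) after.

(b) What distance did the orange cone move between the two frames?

3.1

From (12.8, 6.2) to (10.1, 4.6), the orange cone covered √(2.7² + 1.6²) ≈ 3.1 units.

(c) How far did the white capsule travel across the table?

1.8

The white capsule moved from about (8.4, 7.2) to (7.8, 5.5), a distance of √(0.6² + 1.7²) ≈ 1.8.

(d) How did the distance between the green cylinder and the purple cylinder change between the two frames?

+4.3

Before: roughly 2.5 units apart; after: 6.8. That's 4.3 units further apart.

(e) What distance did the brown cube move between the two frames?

2.3

From (5.5, 1.0) to (3.6, 2.3), the brown cube covered √(1.9² + 1.3²) ≈ 2.3 units.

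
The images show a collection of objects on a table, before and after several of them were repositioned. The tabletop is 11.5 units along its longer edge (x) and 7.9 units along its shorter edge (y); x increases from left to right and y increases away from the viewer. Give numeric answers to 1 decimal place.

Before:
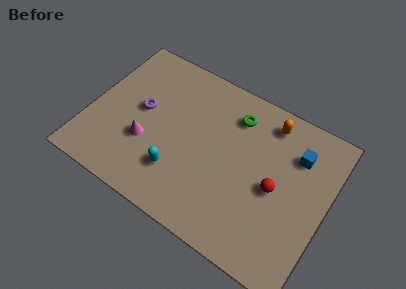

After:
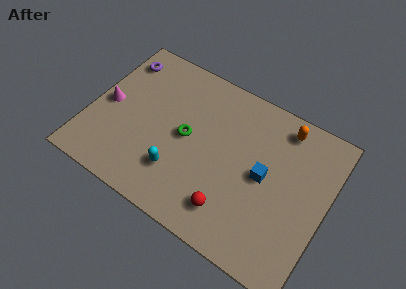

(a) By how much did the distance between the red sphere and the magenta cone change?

+0.6

The distance was about 6.3 in the first image and 6.9 in the second, so they moved 0.6 units further apart.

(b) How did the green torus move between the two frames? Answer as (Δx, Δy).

(-2.0, -2.2)

From the two frames, the green torus sits at roughly (6.7, 6.2) before and (4.7, 4.0) after.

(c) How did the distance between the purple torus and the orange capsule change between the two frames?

+1.7

Before: roughly 6.4 units apart; after: 8.1. That's 1.7 units further apart.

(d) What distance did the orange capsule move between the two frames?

0.7

The orange capsule moved from about (8.3, 6.7) to (9.0, 6.8), a distance of √(0.7² + 0.1²) ≈ 0.7.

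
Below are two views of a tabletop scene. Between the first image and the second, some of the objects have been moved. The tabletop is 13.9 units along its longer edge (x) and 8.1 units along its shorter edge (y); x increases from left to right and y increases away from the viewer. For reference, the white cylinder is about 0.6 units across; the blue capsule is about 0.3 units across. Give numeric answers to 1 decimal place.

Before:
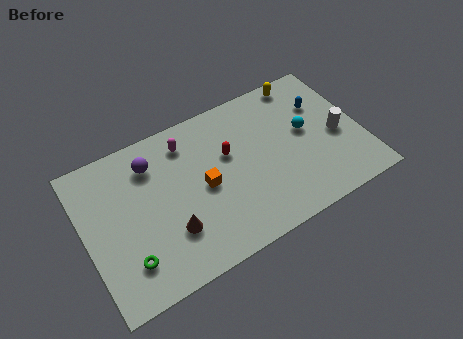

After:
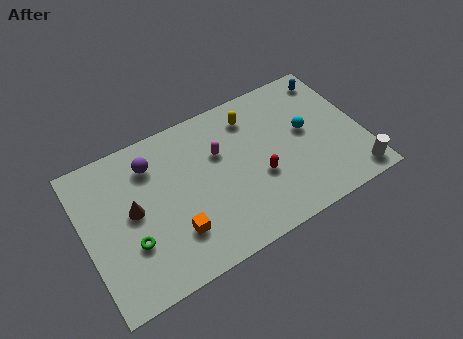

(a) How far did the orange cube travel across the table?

2.4

From (5.9, 3.9) to (4.2, 2.2), the orange cube covered √(1.7² + 1.7²) ≈ 2.4 units.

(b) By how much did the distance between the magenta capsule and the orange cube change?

+1.4

The distance was about 2.7 in the first image and 4.1 in the second, so they moved 1.4 units further apart.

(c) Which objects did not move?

the cyan sphere and the purple sphere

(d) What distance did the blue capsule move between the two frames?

1.5

The blue capsule moved from about (12.2, 5.6) to (12.9, 6.9), a distance of √(0.7² + 1.3²) ≈ 1.5.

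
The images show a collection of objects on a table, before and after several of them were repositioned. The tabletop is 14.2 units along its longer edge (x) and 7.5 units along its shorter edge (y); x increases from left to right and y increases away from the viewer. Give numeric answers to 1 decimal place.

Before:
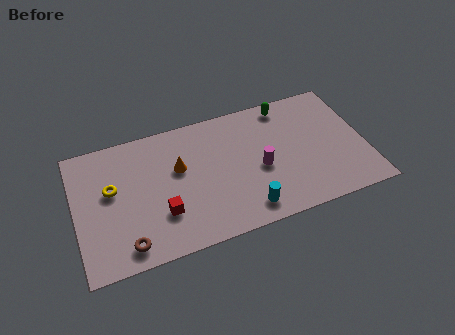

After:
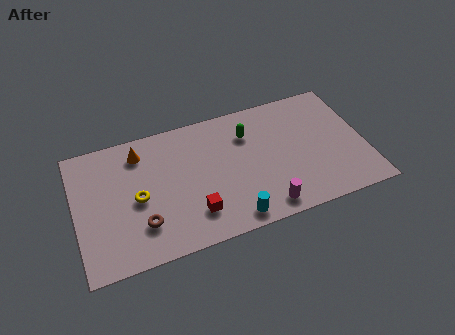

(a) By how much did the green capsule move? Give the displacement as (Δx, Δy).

(-2.0, -1.1)

From the two frames, the green capsule sits at roughly (10.6, 6.6) before and (8.6, 5.5) after.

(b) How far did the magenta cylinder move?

2.3

The magenta cylinder was near (9.0, 3.3) before and (9.0, 1.0) after, so it travelled √(0.0² + 2.3²) ≈ 2.3 units.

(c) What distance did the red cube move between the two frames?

1.6

From (4.1, 2.3) to (5.6, 1.8), the red cube covered √(1.5² + 0.5²) ≈ 1.6 units.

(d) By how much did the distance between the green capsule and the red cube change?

-3.0

They were about 7.8 units apart before and 4.8 after — 3.0 units closer together.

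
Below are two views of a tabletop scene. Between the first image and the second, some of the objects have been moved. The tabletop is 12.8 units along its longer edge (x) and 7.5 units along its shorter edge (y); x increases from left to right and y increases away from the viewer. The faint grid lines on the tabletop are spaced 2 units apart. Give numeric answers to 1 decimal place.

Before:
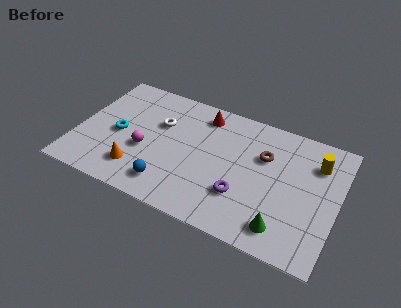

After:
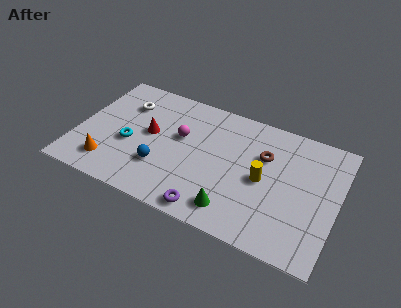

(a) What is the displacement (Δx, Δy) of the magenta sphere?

(1.6, 1.5)

The magenta sphere was at about (3.4, 3.0) and moved to about (5.0, 4.5).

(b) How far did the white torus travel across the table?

1.9

From (3.9, 4.9) to (2.1, 5.5), the white torus covered √(1.8² + 0.6²) ≈ 1.9 units.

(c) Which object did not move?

the brown torus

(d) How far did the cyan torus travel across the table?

0.7

From (2.0, 3.5) to (2.6, 3.1), the cyan torus covered √(0.6² + 0.4²) ≈ 0.7 units.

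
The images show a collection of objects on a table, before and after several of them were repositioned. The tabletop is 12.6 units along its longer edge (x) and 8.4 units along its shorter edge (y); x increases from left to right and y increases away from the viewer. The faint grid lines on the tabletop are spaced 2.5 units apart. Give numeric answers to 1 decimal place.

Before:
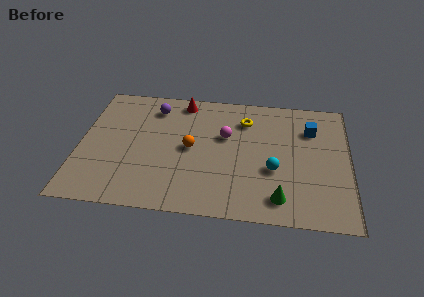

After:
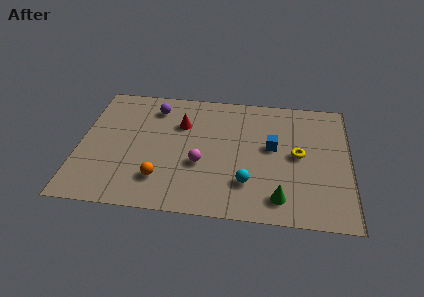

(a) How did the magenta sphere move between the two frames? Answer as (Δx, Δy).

(-1.1, -2.0)

The magenta sphere was at about (6.8, 5.2) and moved to about (5.7, 3.2).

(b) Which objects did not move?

the green cone and the purple sphere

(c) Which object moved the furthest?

the yellow torus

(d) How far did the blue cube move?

2.3

The blue cube moved from about (10.8, 6.1) to (9.0, 4.7), a distance of √(1.8² + 1.4²) ≈ 2.3.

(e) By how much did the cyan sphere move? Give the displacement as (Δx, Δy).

(-1.2, -1.0)

From the two frames, the cyan sphere sits at roughly (9.1, 3.2) before and (7.9, 2.2) after.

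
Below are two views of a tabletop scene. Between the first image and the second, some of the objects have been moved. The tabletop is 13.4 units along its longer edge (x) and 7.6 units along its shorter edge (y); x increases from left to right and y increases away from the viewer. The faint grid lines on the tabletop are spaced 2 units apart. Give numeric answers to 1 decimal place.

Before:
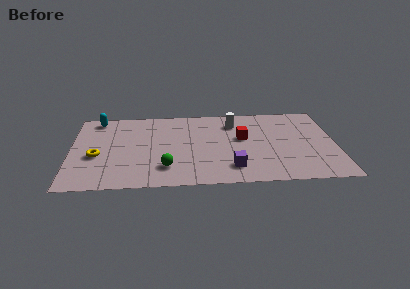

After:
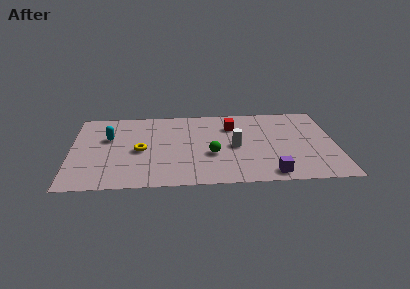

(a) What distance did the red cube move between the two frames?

1.3

The red cube moved from about (8.7, 4.4) to (8.2, 5.6), a distance of √(0.5² + 1.2²) ≈ 1.3.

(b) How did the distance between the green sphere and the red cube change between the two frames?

-1.8

The distance was about 4.7 in the first image and 2.9 in the second, so they moved 1.8 units closer together.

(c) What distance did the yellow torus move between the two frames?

2.2

The yellow torus moved from about (1.3, 3.1) to (3.5, 3.5), a distance of √(2.2² + 0.4²) ≈ 2.2.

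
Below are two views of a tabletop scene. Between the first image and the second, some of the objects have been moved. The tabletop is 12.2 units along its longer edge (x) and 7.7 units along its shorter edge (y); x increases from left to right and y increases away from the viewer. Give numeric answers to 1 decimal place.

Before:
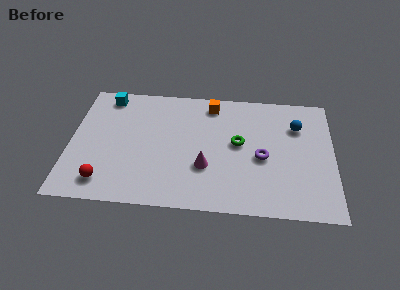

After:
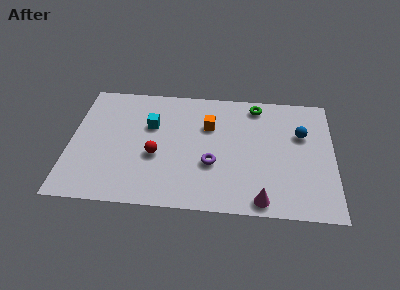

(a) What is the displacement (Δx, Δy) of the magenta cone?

(2.6, -1.8)

The magenta cone was at about (6.3, 2.6) and moved to about (8.9, 0.8).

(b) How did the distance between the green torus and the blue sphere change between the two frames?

-0.3

They were about 3.0 units apart before and 2.7 after — 0.3 units closer together.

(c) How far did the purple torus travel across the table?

2.4

From (8.9, 3.4) to (6.6, 2.8), the purple torus covered √(2.3² + 0.6²) ≈ 2.4 units.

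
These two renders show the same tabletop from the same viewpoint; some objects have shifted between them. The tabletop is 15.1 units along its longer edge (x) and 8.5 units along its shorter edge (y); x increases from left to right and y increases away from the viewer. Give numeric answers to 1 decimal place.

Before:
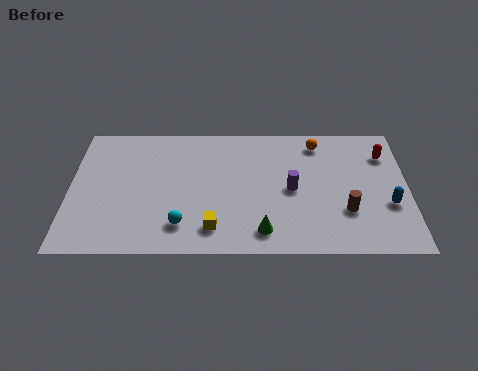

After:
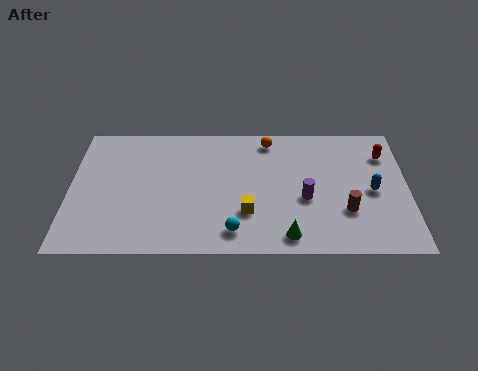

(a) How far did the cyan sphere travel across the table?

2.3

The cyan sphere was near (5.0, 1.8) before and (7.3, 1.4) after, so it travelled √(2.3² + 0.4²) ≈ 2.3 units.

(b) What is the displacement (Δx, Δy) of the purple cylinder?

(0.6, -0.6)

The purple cylinder was at about (9.9, 4.1) and moved to about (10.5, 3.5).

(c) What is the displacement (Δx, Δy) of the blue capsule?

(-0.7, 0.9)

From the two frames, the blue capsule sits at roughly (14.2, 3.1) before and (13.5, 4.0) after.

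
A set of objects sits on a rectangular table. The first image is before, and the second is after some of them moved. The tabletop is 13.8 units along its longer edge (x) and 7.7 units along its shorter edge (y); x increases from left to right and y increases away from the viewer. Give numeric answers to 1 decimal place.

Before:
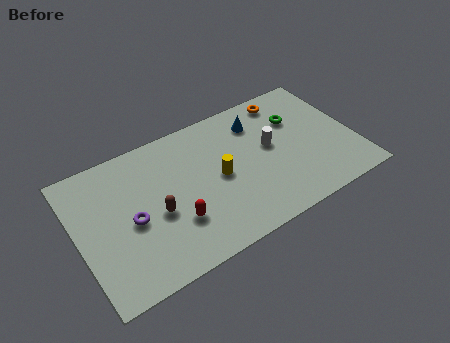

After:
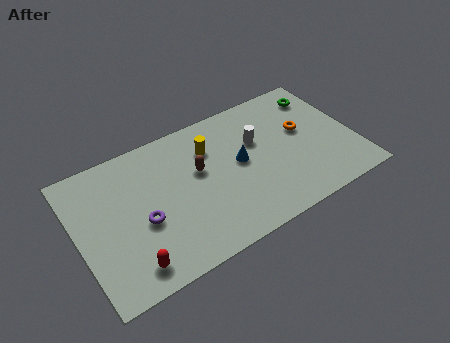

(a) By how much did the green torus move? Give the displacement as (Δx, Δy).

(1.4, 0.9)

From the two frames, the green torus sits at roughly (11.2, 5.3) before and (12.6, 6.2) after.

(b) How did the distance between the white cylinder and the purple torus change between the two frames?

-0.9

The distance was about 7.1 in the first image and 6.2 in the second, so they moved 0.9 units closer together.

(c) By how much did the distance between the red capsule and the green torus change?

+4.3

The distance was about 7.2 in the first image and 11.5 in the second, so they moved 4.3 units further apart.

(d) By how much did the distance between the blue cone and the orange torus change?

+1.6

The distance was about 1.7 in the first image and 3.3 in the second, so they moved 1.6 units further apart.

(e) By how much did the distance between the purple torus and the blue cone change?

-2.1

Before: roughly 7.2 units apart; after: 5.1. That's 2.1 units closer together.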